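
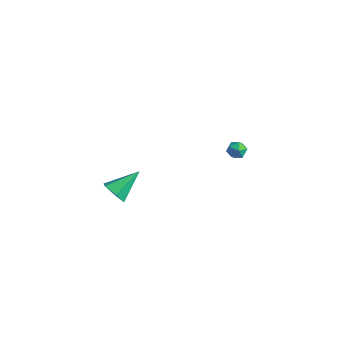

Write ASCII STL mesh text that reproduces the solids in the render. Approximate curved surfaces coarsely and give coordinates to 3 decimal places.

solid 
facet normal -0.523 -0.059 0.850
outer loop
vertex 2.689 3.816 -1.89
vertex 3.016 3.277 -1.726
vertex 3.241 3.862 -1.547
endloop
endfacet
facet normal -0.450 0.621 0.641
outer loop
vertex 2.689 3.816 -1.89
vertex 3.241 3.862 -1.547
vertex 3.124 4.28 -2.034
endloop
endfacet
facet normal -0.731 0.682 -0.011
outer loop
vertex 2.689 3.816 -1.89
vertex 3.124 4.28 -2.034
vertex 2.826 3.953 -2.513
endloop
endfacet
facet normal -0.978 0.041 -0.206
outer loop
vertex 2.689 3.816 -1.89
vertex 2.826 3.953 -2.513
vertex 2.76 3.333 -2.322
endloop
endfacet
facet normal -0.849 -0.416 0.326
outer loop
vertex 2.689 3.816 -1.89
vertex 2.76 3.333 -2.322
vertex 3.016 3.277 -1.726
endloop
endfacet
facet normal 0.248 0.764 0.596
outer loop
vertex 3.124 4.28 -2.034
vertex 3.241 3.862 -1.547
vertex 3.72 4.027 -1.958
endloop
endfacet
facet normal 0.128 -0.335 0.933
outer loop
vertex 3.241 3.862 -1.547
vertex 3.016 3.277 -1.726
vertex 3.654 3.407 -1.767
endloop
endfacet
facet normal -0.399 -0.913 0.085
outer loop
vertex 3.016 3.277 -1.726
vertex 2.76 3.333 -2.322
vertex 3.356 3.08 -2.246
endloop
endfacet
facet normal -0.606 -0.175 -0.776
outer loop
vertex 2.76 3.333 -2.322
vertex 2.826 3.953 -2.513
vertex 3.239 3.498 -2.733
endloop
endfacet
facet normal -0.206 0.863 -0.461
outer loop
vertex 2.826 3.953 -2.513
vertex 3.124 4.28 -2.034
vertex 3.464 4.083 -2.554
endloop
endfacet
facet normal 0.978 -0.041 0.206
outer loop
vertex 3.791 3.544 -2.39
vertex 3.72 4.027 -1.958
vertex 3.654 3.407 -1.767
endloop
endfacet
facet normal 0.731 -0.682 0.011
outer loop
vertex 3.791 3.544 -2.39
vertex 3.654 3.407 -1.767
vertex 3.356 3.08 -2.246
endloop
endfacet
facet normal 0.450 -0.621 -0.641
outer loop
vertex 3.791 3.544 -2.39
vertex 3.356 3.08 -2.246
vertex 3.239 3.498 -2.733
endloop
endfacet
facet normal 0.523 0.059 -0.850
outer loop
vertex 3.791 3.544 -2.39
vertex 3.239 3.498 -2.733
vertex 3.464 4.083 -2.554
endloop
endfacet
facet normal 0.849 0.416 -0.326
outer loop
vertex 3.791 3.544 -2.39
vertex 3.464 4.083 -2.554
vertex 3.72 4.027 -1.958
endloop
endfacet
facet normal 0.606 0.175 0.776
outer loop
vertex 3.654 3.407 -1.767
vertex 3.72 4.027 -1.958
vertex 3.241 3.862 -1.547
endloop
endfacet
facet normal 0.206 -0.863 0.461
outer loop
vertex 3.356 3.08 -2.246
vertex 3.654 3.407 -1.767
vertex 3.016 3.277 -1.726
endloop
endfacet
facet normal -0.248 -0.764 -0.596
outer loop
vertex 3.239 3.498 -2.733
vertex 3.356 3.08 -2.246
vertex 2.76 3.333 -2.322
endloop
endfacet
facet normal -0.128 0.335 -0.933
outer loop
vertex 3.464 4.083 -2.554
vertex 3.239 3.498 -2.733
vertex 2.826 3.953 -2.513
endloop
endfacet
facet normal 0.399 0.913 -0.085
outer loop
vertex 3.72 4.027 -1.958
vertex 3.464 4.083 -2.554
vertex 3.124 4.28 -2.034
endloop
endfacet
facet normal -0.187 -0.827 -0.530
outer loop
vertex 2.577 -4.456 -1.543
vertex 1.771 -4.424 -1.309
vertex 2.021 -4.032 -2.009
endloop
endfacet
facet normal 0.745 0.524 -0.412
outer loop
vertex 2.577 -4.456 -1.543
vertex 2.021 -4.032 -2.009
vertex 2.129 -2.836 -0.291
endloop
endfacet
facet normal -0.187 -0.827 -0.530
outer loop
vertex 2.021 -4.032 -2.009
vertex 1.771 -4.424 -1.309
vertex 1.215 -4.0 -1.775
endloop
endfacet
facet normal -0.130 0.818 -0.561
outer loop
vertex 2.021 -4.032 -2.009
vertex 1.215 -4.0 -1.775
vertex 2.129 -2.836 -0.291
endloop
endfacet
facet normal -0.187 -0.827 -0.530
outer loop
vertex 1.215 -4.0 -1.775
vertex 1.771 -4.424 -1.309
vertex 0.964 -4.392 -1.075
endloop
endfacet
facet normal -0.809 0.586 0.038
outer loop
vertex 1.215 -4.0 -1.775
vertex 0.964 -4.392 -1.075
vertex 2.129 -2.836 -0.291
endloop
endfacet
facet normal -0.187 -0.827 -0.531
outer loop
vertex 0.964 -4.392 -1.075
vertex 1.771 -4.424 -1.309
vertex 1.52 -4.816 -0.61
endloop
endfacet
facet normal -0.612 0.061 0.788
outer loop
vertex 0.964 -4.392 -1.075
vertex 1.52 -4.816 -0.61
vertex 2.129 -2.836 -0.291
endloop
endfacet
facet normal -0.186 -0.827 -0.531
outer loop
vertex 1.52 -4.816 -0.61
vertex 1.771 -4.424 -1.309
vertex 2.326 -4.848 -0.843
endloop
endfacet
facet normal 0.262 -0.231 0.937
outer loop
vertex 1.52 -4.816 -0.61
vertex 2.326 -4.848 -0.843
vertex 2.129 -2.836 -0.291
endloop
endfacet
facet normal -0.187 -0.827 -0.530
outer loop
vertex 2.326 -4.848 -0.843
vertex 1.771 -4.424 -1.309
vertex 2.577 -4.456 -1.543
endloop
endfacet
facet normal 0.941 -0.000 0.337
outer loop
vertex 2.326 -4.848 -0.843
vertex 2.577 -4.456 -1.543
vertex 2.129 -2.836 -0.291
endloop
endfacet

endsolid


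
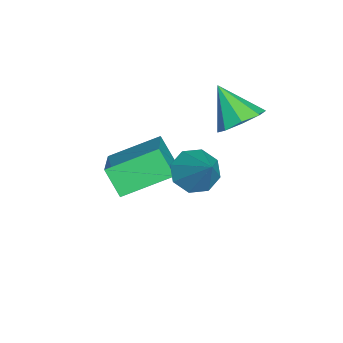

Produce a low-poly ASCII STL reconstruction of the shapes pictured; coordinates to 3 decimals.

solid 
facet normal 0.424 0.550 -0.720
outer loop
vertex -2.525 0.608 1.876
vertex -3.205 0.996 1.772
vertex -2.567 1.099 2.226
endloop
endfacet
facet normal 0.614 -0.423 0.667
outer loop
vertex -2.525 0.608 1.876
vertex -2.567 1.099 2.226
vertex -3.815 0.204 2.808
endloop
endfacet
facet normal 0.424 0.549 -0.720
outer loop
vertex -2.567 1.099 2.226
vertex -3.205 0.996 1.772
vertex -2.983 1.53 2.31
endloop
endfacet
facet normal 0.334 0.141 0.932
outer loop
vertex -2.567 1.099 2.226
vertex -2.983 1.53 2.31
vertex -3.815 0.204 2.808
endloop
endfacet
facet normal 0.423 0.550 -0.720
outer loop
vertex -2.983 1.53 2.31
vertex -3.205 0.996 1.772
vertex -3.529 1.648 2.079
endloop
endfacet
facet normal -0.254 0.475 0.842
outer loop
vertex -2.983 1.53 2.31
vertex -3.529 1.648 2.079
vertex -3.815 0.204 2.808
endloop
endfacet
facet normal 0.423 0.549 -0.720
outer loop
vertex -3.529 1.648 2.079
vertex -3.205 0.996 1.772
vertex -3.886 1.384 1.668
endloop
endfacet
facet normal -0.805 0.387 0.450
outer loop
vertex -3.529 1.648 2.079
vertex -3.886 1.384 1.668
vertex -3.815 0.204 2.808
endloop
endfacet
facet normal 0.424 0.551 -0.719
outer loop
vertex -3.886 1.384 1.668
vertex -3.205 0.996 1.772
vertex -3.843 0.893 1.317
endloop
endfacet
facet normal -0.997 -0.076 -0.016
outer loop
vertex -3.886 1.384 1.668
vertex -3.843 0.893 1.317
vertex -3.815 0.204 2.808
endloop
endfacet
facet normal 0.424 0.550 -0.719
outer loop
vertex -3.843 0.893 1.317
vertex -3.205 0.996 1.772
vertex -3.427 0.462 1.233
endloop
endfacet
facet normal -0.717 -0.638 -0.281
outer loop
vertex -3.843 0.893 1.317
vertex -3.427 0.462 1.233
vertex -3.815 0.204 2.808
endloop
endfacet
facet normal 0.425 0.550 -0.719
outer loop
vertex -3.427 0.462 1.233
vertex -3.205 0.996 1.772
vertex -2.881 0.344 1.465
endloop
endfacet
facet normal -0.129 -0.973 -0.191
outer loop
vertex -3.427 0.462 1.233
vertex -2.881 0.344 1.465
vertex -3.815 0.204 2.808
endloop
endfacet
facet normal 0.424 0.550 -0.720
outer loop
vertex -2.881 0.344 1.465
vertex -3.205 0.996 1.772
vertex -2.525 0.608 1.876
endloop
endfacet
facet normal 0.422 -0.884 0.202
outer loop
vertex -2.881 0.344 1.465
vertex -2.525 0.608 1.876
vertex -3.815 0.204 2.808
endloop
endfacet
facet normal -0.875 -0.125 -0.467
outer loop
vertex -3.631 -3.019 -0.697
vertex -4.2 -1.527 -0.03
vertex -3.255 -2.498 -1.54
endloop
endfacet
facet normal 0.329 -0.862 -0.386
outer loop
vertex -1.4 -2.233 -0.55
vertex -3.631 -3.019 -0.697
vertex -3.255 -2.498 -1.54
endloop
endfacet
facet normal -0.875 -0.125 -0.467
outer loop
vertex -3.255 -2.498 -1.54
vertex -4.2 -1.527 -0.03
vertex -3.824 -1.007 -0.874
endloop
endfacet
facet normal 0.355 0.491 -0.796
outer loop
vertex -3.824 -1.007 -0.874
vertex -1.4 -2.233 -0.55
vertex -3.255 -2.498 -1.54
endloop
endfacet
facet normal -0.355 -0.491 0.796
outer loop
vertex -3.631 -3.019 -0.697
vertex -2.345 -1.262 0.96
vertex -4.2 -1.527 -0.03
endloop
endfacet
facet normal 0.329 -0.862 -0.385
outer loop
vertex -1.776 -2.753 0.294
vertex -3.631 -3.019 -0.697
vertex -1.4 -2.233 -0.55
endloop
endfacet
facet normal -0.355 -0.491 0.796
outer loop
vertex -1.776 -2.753 0.294
vertex -2.345 -1.262 0.96
vertex -3.631 -3.019 -0.697
endloop
endfacet
facet normal -0.329 0.862 0.385
outer loop
vertex -4.2 -1.527 -0.03
vertex -2.345 -1.262 0.96
vertex -3.824 -1.007 -0.874
endloop
endfacet
facet normal 0.355 0.491 -0.796
outer loop
vertex -1.969 -0.741 0.117
vertex -1.4 -2.233 -0.55
vertex -3.824 -1.007 -0.874
endloop
endfacet
facet normal -0.330 0.862 0.386
outer loop
vertex -3.824 -1.007 -0.874
vertex -2.345 -1.262 0.96
vertex -1.969 -0.741 0.117
endloop
endfacet
facet normal 0.875 0.125 0.467
outer loop
vertex -1.969 -0.741 0.117
vertex -1.776 -2.753 0.294
vertex -1.4 -2.233 -0.55
endloop
endfacet
facet normal 0.875 0.125 0.468
outer loop
vertex -2.345 -1.262 0.96
vertex -1.776 -2.753 0.294
vertex -1.969 -0.741 0.117
endloop
endfacet
facet normal -0.616 -0.384 -0.687
outer loop
vertex -0.072 0.489 1.29
vertex -0.395 0.075 1.811
vertex -0.509 0.752 1.535
endloop
endfacet
facet normal 0.390 0.885 -0.254
outer loop
vertex -0.072 0.489 1.29
vertex -0.509 0.752 1.535
vertex 0.555 0.665 2.869
endloop
endfacet
facet normal -0.617 -0.384 -0.687
outer loop
vertex -0.509 0.752 1.535
vertex -0.395 0.075 1.811
vertex -0.879 0.619 1.942
endloop
endfacet
facet normal -0.149 0.972 0.182
outer loop
vertex -0.509 0.752 1.535
vertex -0.879 0.619 1.942
vertex 0.555 0.665 2.869
endloop
endfacet
facet normal -0.617 -0.384 -0.687
outer loop
vertex -0.879 0.619 1.942
vertex -0.395 0.075 1.811
vertex -0.966 0.167 2.273
endloop
endfacet
facet normal -0.455 0.582 0.675
outer loop
vertex -0.879 0.619 1.942
vertex -0.966 0.167 2.273
vertex 0.555 0.665 2.869
endloop
endfacet
facet normal -0.618 -0.383 -0.687
outer loop
vertex -0.966 0.167 2.273
vertex -0.395 0.075 1.811
vertex -0.719 -0.339 2.333
endloop
endfacet
facet normal -0.348 -0.059 0.936
outer loop
vertex -0.966 0.167 2.273
vertex -0.719 -0.339 2.333
vertex 0.555 0.665 2.869
endloop
endfacet
facet normal -0.617 -0.383 -0.687
outer loop
vertex -0.719 -0.339 2.333
vertex -0.395 0.075 1.811
vertex -0.282 -0.602 2.087
endloop
endfacet
facet normal 0.111 -0.574 0.811
outer loop
vertex -0.719 -0.339 2.333
vertex -0.282 -0.602 2.087
vertex 0.555 0.665 2.869
endloop
endfacet
facet normal -0.618 -0.383 -0.687
outer loop
vertex -0.282 -0.602 2.087
vertex -0.395 0.075 1.811
vertex 0.088 -0.469 1.68
endloop
endfacet
facet normal 0.650 -0.661 0.375
outer loop
vertex -0.282 -0.602 2.087
vertex 0.088 -0.469 1.68
vertex 0.555 0.665 2.869
endloop
endfacet
facet normal -0.618 -0.384 -0.686
outer loop
vertex 0.088 -0.469 1.68
vertex -0.395 0.075 1.811
vertex 0.175 -0.017 1.349
endloop
endfacet
facet normal 0.956 -0.270 -0.118
outer loop
vertex 0.088 -0.469 1.68
vertex 0.175 -0.017 1.349
vertex 0.555 0.665 2.869
endloop
endfacet
facet normal -0.618 -0.382 -0.687
outer loop
vertex 0.175 -0.017 1.349
vertex -0.395 0.075 1.811
vertex -0.072 0.489 1.29
endloop
endfacet
facet normal 0.849 0.370 -0.378
outer loop
vertex 0.175 -0.017 1.349
vertex -0.072 0.489 1.29
vertex 0.555 0.665 2.869
endloop
endfacet

endsolid


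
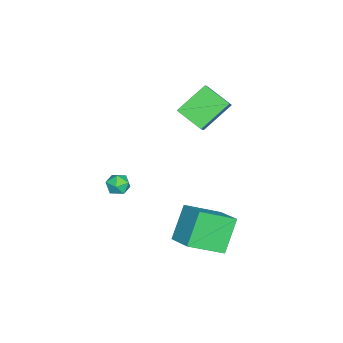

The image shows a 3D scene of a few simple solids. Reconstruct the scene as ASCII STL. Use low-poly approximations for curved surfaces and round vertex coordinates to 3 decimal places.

solid 
facet normal -0.739 -0.098 -0.666
outer loop
vertex -1.329 -0.078 2.594
vertex -2.568 0.993 3.811
vertex -0.857 1.292 1.869
endloop
endfacet
facet normal 0.607 -0.525 -0.596
outer loop
vertex 0.008 1.407 2.649
vertex -1.329 -0.078 2.594
vertex -0.857 1.292 1.869
endloop
endfacet
facet normal -0.739 -0.098 -0.666
outer loop
vertex -0.857 1.292 1.869
vertex -2.568 0.993 3.811
vertex -2.096 2.363 3.086
endloop
endfacet
facet normal 0.291 0.845 -0.448
outer loop
vertex -2.096 2.363 3.086
vertex 0.008 1.407 2.649
vertex -0.857 1.292 1.869
endloop
endfacet
facet normal -0.291 -0.845 0.448
outer loop
vertex -1.329 -0.078 2.594
vertex -1.703 1.108 4.591
vertex -2.568 0.993 3.811
endloop
endfacet
facet normal 0.607 -0.525 -0.596
outer loop
vertex -0.464 0.037 3.374
vertex -1.329 -0.078 2.594
vertex 0.008 1.407 2.649
endloop
endfacet
facet normal -0.291 -0.845 0.448
outer loop
vertex -0.464 0.037 3.374
vertex -1.703 1.108 4.591
vertex -1.329 -0.078 2.594
endloop
endfacet
facet normal -0.607 0.525 0.596
outer loop
vertex -2.568 0.993 3.811
vertex -1.703 1.108 4.591
vertex -2.096 2.363 3.086
endloop
endfacet
facet normal 0.291 0.845 -0.448
outer loop
vertex -1.231 2.478 3.866
vertex 0.008 1.407 2.649
vertex -2.096 2.363 3.086
endloop
endfacet
facet normal -0.607 0.525 0.596
outer loop
vertex -2.096 2.363 3.086
vertex -1.703 1.108 4.591
vertex -1.231 2.478 3.866
endloop
endfacet
facet normal 0.739 0.098 0.666
outer loop
vertex -1.231 2.478 3.866
vertex -0.464 0.037 3.374
vertex 0.008 1.407 2.649
endloop
endfacet
facet normal 0.739 0.098 0.666
outer loop
vertex -1.703 1.108 4.591
vertex -0.464 0.037 3.374
vertex -1.231 2.478 3.866
endloop
endfacet
facet normal -0.881 0.437 -0.180
outer loop
vertex 1.142 -1.886 -1.715
vertex 0.836 -2.519 -1.755
vertex 0.875 -2.186 -1.136
endloop
endfacet
facet normal -0.468 0.854 0.227
outer loop
vertex 1.142 -1.886 -1.715
vertex 0.875 -2.186 -1.136
vertex 1.496 -1.854 -1.106
endloop
endfacet
facet normal 0.136 0.982 -0.131
outer loop
vertex 1.142 -1.886 -1.715
vertex 1.496 -1.854 -1.106
vertex 1.84 -1.982 -1.708
endloop
endfacet
facet normal 0.096 0.645 -0.759
outer loop
vertex 1.142 -1.886 -1.715
vertex 1.84 -1.982 -1.708
vertex 1.432 -2.393 -2.109
endloop
endfacet
facet normal -0.533 0.308 -0.788
outer loop
vertex 1.142 -1.886 -1.715
vertex 1.432 -2.393 -2.109
vertex 0.836 -2.519 -1.755
endloop
endfacet
facet normal -0.302 0.490 0.818
outer loop
vertex 1.496 -1.854 -1.106
vertex 0.875 -2.186 -1.136
vertex 1.408 -2.467 -0.771
endloop
endfacet
facet normal -0.970 -0.184 0.160
outer loop
vertex 0.875 -2.186 -1.136
vertex 0.836 -2.519 -1.755
vertex 1.0 -2.878 -1.172
endloop
endfacet
facet normal -0.407 -0.392 -0.825
outer loop
vertex 0.836 -2.519 -1.755
vertex 1.432 -2.393 -2.109
vertex 1.344 -3.006 -1.774
endloop
endfacet
facet normal 0.611 0.151 -0.777
outer loop
vertex 1.432 -2.393 -2.109
vertex 1.84 -1.982 -1.708
vertex 1.965 -2.674 -1.744
endloop
endfacet
facet normal 0.677 0.697 0.239
outer loop
vertex 1.84 -1.982 -1.708
vertex 1.496 -1.854 -1.106
vertex 2.004 -2.341 -1.125
endloop
endfacet
facet normal -0.096 -0.645 0.759
outer loop
vertex 1.698 -2.974 -1.165
vertex 1.408 -2.467 -0.771
vertex 1.0 -2.878 -1.172
endloop
endfacet
facet normal -0.136 -0.982 0.131
outer loop
vertex 1.698 -2.974 -1.165
vertex 1.0 -2.878 -1.172
vertex 1.344 -3.006 -1.774
endloop
endfacet
facet normal 0.468 -0.854 -0.227
outer loop
vertex 1.698 -2.974 -1.165
vertex 1.344 -3.006 -1.774
vertex 1.965 -2.674 -1.744
endloop
endfacet
facet normal 0.881 -0.437 0.180
outer loop
vertex 1.698 -2.974 -1.165
vertex 1.965 -2.674 -1.744
vertex 2.004 -2.341 -1.125
endloop
endfacet
facet normal 0.533 -0.308 0.788
outer loop
vertex 1.698 -2.974 -1.165
vertex 2.004 -2.341 -1.125
vertex 1.408 -2.467 -0.771
endloop
endfacet
facet normal -0.611 -0.151 0.777
outer loop
vertex 1.0 -2.878 -1.172
vertex 1.408 -2.467 -0.771
vertex 0.875 -2.186 -1.136
endloop
endfacet
facet normal -0.677 -0.697 -0.239
outer loop
vertex 1.344 -3.006 -1.774
vertex 1.0 -2.878 -1.172
vertex 0.836 -2.519 -1.755
endloop
endfacet
facet normal 0.302 -0.490 -0.818
outer loop
vertex 1.965 -2.674 -1.744
vertex 1.344 -3.006 -1.774
vertex 1.432 -2.393 -2.109
endloop
endfacet
facet normal 0.970 0.184 -0.160
outer loop
vertex 2.004 -2.341 -1.125
vertex 1.965 -2.674 -1.744
vertex 1.84 -1.982 -1.708
endloop
endfacet
facet normal 0.407 0.392 0.825
outer loop
vertex 1.408 -2.467 -0.771
vertex 2.004 -2.341 -1.125
vertex 1.496 -1.854 -1.106
endloop
endfacet
facet normal -0.630 -0.664 -0.402
outer loop
vertex 3.984 1.132 -2.541
vertex 2.719 1.365 -0.945
vertex 2.974 2.713 -3.571
endloop
endfacet
facet normal 0.617 -0.113 -0.779
outer loop
vertex 4.001 3.795 -2.915
vertex 3.984 1.132 -2.541
vertex 2.974 2.713 -3.571
endloop
endfacet
facet normal -0.630 -0.665 -0.402
outer loop
vertex 2.974 2.713 -3.571
vertex 2.719 1.365 -0.945
vertex 1.709 2.945 -1.975
endloop
endfacet
facet normal -0.471 0.739 -0.481
outer loop
vertex 1.709 2.945 -1.975
vertex 4.001 3.795 -2.915
vertex 2.974 2.713 -3.571
endloop
endfacet
facet normal 0.471 -0.739 0.481
outer loop
vertex 3.984 1.132 -2.541
vertex 3.746 2.447 -0.289
vertex 2.719 1.365 -0.945
endloop
endfacet
facet normal 0.617 -0.113 -0.779
outer loop
vertex 5.011 2.215 -1.885
vertex 3.984 1.132 -2.541
vertex 4.001 3.795 -2.915
endloop
endfacet
facet normal 0.472 -0.739 0.481
outer loop
vertex 5.011 2.215 -1.885
vertex 3.746 2.447 -0.289
vertex 3.984 1.132 -2.541
endloop
endfacet
facet normal -0.617 0.113 0.779
outer loop
vertex 2.719 1.365 -0.945
vertex 3.746 2.447 -0.289
vertex 1.709 2.945 -1.975
endloop
endfacet
facet normal -0.471 0.739 -0.482
outer loop
vertex 2.736 4.028 -1.319
vertex 4.001 3.795 -2.915
vertex 1.709 2.945 -1.975
endloop
endfacet
facet normal -0.617 0.113 0.779
outer loop
vertex 1.709 2.945 -1.975
vertex 3.746 2.447 -0.289
vertex 2.736 4.028 -1.319
endloop
endfacet
facet normal 0.630 0.665 0.402
outer loop
vertex 2.736 4.028 -1.319
vertex 5.011 2.215 -1.885
vertex 4.001 3.795 -2.915
endloop
endfacet
facet normal 0.630 0.664 0.402
outer loop
vertex 3.746 2.447 -0.289
vertex 5.011 2.215 -1.885
vertex 2.736 4.028 -1.319
endloop
endfacet

endsolid


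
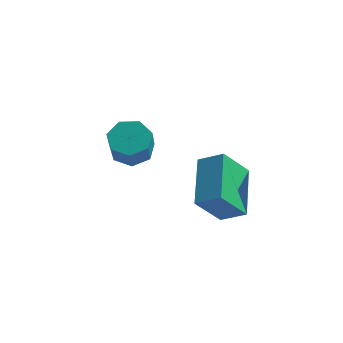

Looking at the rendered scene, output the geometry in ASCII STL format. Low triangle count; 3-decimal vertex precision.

solid 
facet normal -0.449 -0.450 0.772
outer loop
vertex 3.105 -1.127 2.004
vertex 2.329 -1.098 1.57
vertex 3.445 -2.689 1.292
endloop
endfacet
facet normal 0.872 -0.033 0.488
outer loop
vertex 4.051 -2.082 0.25
vertex 3.105 -1.127 2.004
vertex 3.445 -2.689 1.292
endloop
endfacet
facet normal -0.449 -0.450 0.772
outer loop
vertex 3.445 -2.689 1.292
vertex 2.329 -1.098 1.57
vertex 2.669 -2.66 0.858
endloop
endfacet
facet normal 0.194 -0.893 -0.407
outer loop
vertex 2.669 -2.66 0.858
vertex 4.051 -2.082 0.25
vertex 3.445 -2.689 1.292
endloop
endfacet
facet normal -0.194 0.893 0.407
outer loop
vertex 3.105 -1.127 2.004
vertex 2.935 -0.491 0.528
vertex 2.329 -1.098 1.57
endloop
endfacet
facet normal 0.872 -0.033 0.488
outer loop
vertex 3.711 -0.52 0.962
vertex 3.105 -1.127 2.004
vertex 4.051 -2.082 0.25
endloop
endfacet
facet normal -0.194 0.893 0.407
outer loop
vertex 3.711 -0.52 0.962
vertex 2.935 -0.491 0.528
vertex 3.105 -1.127 2.004
endloop
endfacet
facet normal -0.872 0.033 -0.488
outer loop
vertex 2.329 -1.098 1.57
vertex 2.935 -0.491 0.528
vertex 2.669 -2.66 0.858
endloop
endfacet
facet normal 0.194 -0.893 -0.407
outer loop
vertex 3.275 -2.053 -0.184
vertex 4.051 -2.082 0.25
vertex 2.669 -2.66 0.858
endloop
endfacet
facet normal -0.872 0.033 -0.488
outer loop
vertex 2.669 -2.66 0.858
vertex 2.935 -0.491 0.528
vertex 3.275 -2.053 -0.184
endloop
endfacet
facet normal 0.449 0.450 -0.772
outer loop
vertex 3.275 -2.053 -0.184
vertex 3.711 -0.52 0.962
vertex 4.051 -2.082 0.25
endloop
endfacet
facet normal 0.449 0.450 -0.772
outer loop
vertex 2.935 -0.491 0.528
vertex 3.711 -0.52 0.962
vertex 3.275 -2.053 -0.184
endloop
endfacet
facet normal -0.114 0.547 -0.830
outer loop
vertex 0.464 0.765 0.608
vertex -0.154 0.459 0.491
vertex -0.017 1.04 0.855
endloop
endfacet
facet normal 0.599 0.704 0.382
outer loop
vertex 0.464 0.765 0.608
vertex -0.017 1.04 0.855
vertex 0.592 0.148 1.546
endloop
endfacet
facet normal 0.599 0.704 0.382
outer loop
vertex 0.592 0.148 1.546
vertex -0.017 1.04 0.855
vertex 0.111 0.423 1.793
endloop
endfacet
facet normal 0.114 -0.546 0.830
outer loop
vertex 0.592 0.148 1.546
vertex 0.111 0.423 1.793
vertex -0.026 -0.159 1.429
endloop
endfacet
facet normal -0.113 0.547 -0.830
outer loop
vertex -0.017 1.04 0.855
vertex -0.154 0.459 0.491
vertex -0.602 0.878 0.828
endloop
endfacet
facet normal -0.246 0.794 0.556
outer loop
vertex -0.017 1.04 0.855
vertex -0.602 0.878 0.828
vertex 0.111 0.423 1.793
endloop
endfacet
facet normal -0.246 0.794 0.556
outer loop
vertex 0.111 0.423 1.793
vertex -0.602 0.878 0.828
vertex -0.474 0.261 1.766
endloop
endfacet
facet normal 0.113 -0.546 0.830
outer loop
vertex 0.111 0.423 1.793
vertex -0.474 0.261 1.766
vertex -0.026 -0.159 1.429
endloop
endfacet
facet normal -0.114 0.546 -0.830
outer loop
vertex -0.602 0.878 0.828
vertex -0.154 0.459 0.491
vertex -0.849 0.399 0.547
endloop
endfacet
facet normal -0.907 0.285 0.311
outer loop
vertex -0.602 0.878 0.828
vertex -0.849 0.399 0.547
vertex -0.474 0.261 1.766
endloop
endfacet
facet normal -0.907 0.285 0.311
outer loop
vertex -0.474 0.261 1.766
vertex -0.849 0.399 0.547
vertex -0.721 -0.218 1.485
endloop
endfacet
facet normal 0.113 -0.546 0.830
outer loop
vertex -0.474 0.261 1.766
vertex -0.721 -0.218 1.485
vertex -0.026 -0.159 1.429
endloop
endfacet
facet normal -0.114 0.546 -0.830
outer loop
vertex -0.849 0.399 0.547
vertex -0.154 0.459 0.491
vertex -0.573 -0.034 0.224
endloop
endfacet
facet normal -0.883 -0.438 -0.168
outer loop
vertex -0.849 0.399 0.547
vertex -0.573 -0.034 0.224
vertex -0.721 -0.218 1.485
endloop
endfacet
facet normal -0.884 -0.437 -0.168
outer loop
vertex -0.721 -0.218 1.485
vertex -0.573 -0.034 0.224
vertex -0.445 -0.652 1.162
endloop
endfacet
facet normal 0.113 -0.546 0.830
outer loop
vertex -0.721 -0.218 1.485
vertex -0.445 -0.652 1.162
vertex -0.026 -0.159 1.429
endloop
endfacet
facet normal -0.113 0.546 -0.830
outer loop
vertex -0.573 -0.034 0.224
vertex -0.154 0.459 0.491
vertex 0.019 -0.097 0.102
endloop
endfacet
facet normal -0.196 -0.831 -0.521
outer loop
vertex -0.573 -0.034 0.224
vertex 0.019 -0.097 0.102
vertex -0.445 -0.652 1.162
endloop
endfacet
facet normal -0.194 -0.831 -0.520
outer loop
vertex -0.445 -0.652 1.162
vertex 0.019 -0.097 0.102
vertex 0.147 -0.714 1.04
endloop
endfacet
facet normal 0.114 -0.546 0.830
outer loop
vertex -0.445 -0.652 1.162
vertex 0.147 -0.714 1.04
vertex -0.026 -0.159 1.429
endloop
endfacet
facet normal -0.113 0.546 -0.830
outer loop
vertex 0.019 -0.097 0.102
vertex -0.154 0.459 0.491
vertex 0.48 0.259 0.273
endloop
endfacet
facet normal 0.641 -0.598 -0.481
outer loop
vertex 0.019 -0.097 0.102
vertex 0.48 0.259 0.273
vertex 0.147 -0.714 1.04
endloop
endfacet
facet normal 0.641 -0.598 -0.481
outer loop
vertex 0.147 -0.714 1.04
vertex 0.48 0.259 0.273
vertex 0.608 -0.358 1.211
endloop
endfacet
facet normal 0.114 -0.546 0.830
outer loop
vertex 0.147 -0.714 1.04
vertex 0.608 -0.358 1.211
vertex -0.026 -0.159 1.429
endloop
endfacet
facet normal -0.113 0.546 -0.830
outer loop
vertex 0.48 0.259 0.273
vertex -0.154 0.459 0.491
vertex 0.464 0.765 0.608
endloop
endfacet
facet normal 0.993 0.084 -0.080
outer loop
vertex 0.48 0.259 0.273
vertex 0.464 0.765 0.608
vertex 0.608 -0.358 1.211
endloop
endfacet
facet normal 0.993 0.084 -0.080
outer loop
vertex 0.608 -0.358 1.211
vertex 0.464 0.765 0.608
vertex 0.592 0.148 1.546
endloop
endfacet
facet normal 0.114 -0.546 0.830
outer loop
vertex 0.608 -0.358 1.211
vertex 0.592 0.148 1.546
vertex -0.026 -0.159 1.429
endloop
endfacet

endsolid


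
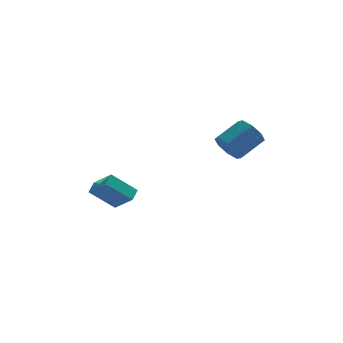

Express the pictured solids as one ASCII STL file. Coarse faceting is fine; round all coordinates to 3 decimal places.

solid 
facet normal -0.740 0.115 0.663
outer loop
vertex -4.128 -1.209 -1.457
vertex -3.682 -0.455 -1.09
vertex -5.005 -0.124 -2.625
endloop
endfacet
facet normal -0.469 -0.794 -0.386
outer loop
vertex -3.458 -0.365 -4.01
vertex -4.128 -1.209 -1.457
vertex -5.005 -0.124 -2.625
endloop
endfacet
facet normal -0.740 0.116 0.663
outer loop
vertex -5.005 -0.124 -2.625
vertex -3.682 -0.455 -1.09
vertex -4.559 0.631 -2.259
endloop
endfacet
facet normal -0.482 0.596 -0.642
outer loop
vertex -4.559 0.631 -2.259
vertex -3.458 -0.365 -4.01
vertex -5.005 -0.124 -2.625
endloop
endfacet
facet normal 0.481 -0.597 0.642
outer loop
vertex -4.128 -1.209 -1.457
vertex -2.135 -0.696 -2.475
vertex -3.682 -0.455 -1.09
endloop
endfacet
facet normal -0.469 -0.794 -0.386
outer loop
vertex -2.581 -1.451 -2.841
vertex -4.128 -1.209 -1.457
vertex -3.458 -0.365 -4.01
endloop
endfacet
facet normal 0.482 -0.596 0.643
outer loop
vertex -2.581 -1.451 -2.841
vertex -2.135 -0.696 -2.475
vertex -4.128 -1.209 -1.457
endloop
endfacet
facet normal 0.469 0.794 0.386
outer loop
vertex -3.682 -0.455 -1.09
vertex -2.135 -0.696 -2.475
vertex -4.559 0.631 -2.259
endloop
endfacet
facet normal -0.481 0.597 -0.642
outer loop
vertex -3.012 0.389 -3.643
vertex -3.458 -0.365 -4.01
vertex -4.559 0.631 -2.259
endloop
endfacet
facet normal 0.469 0.794 0.386
outer loop
vertex -4.559 0.631 -2.259
vertex -2.135 -0.696 -2.475
vertex -3.012 0.389 -3.643
endloop
endfacet
facet normal 0.740 -0.115 -0.662
outer loop
vertex -3.012 0.389 -3.643
vertex -2.581 -1.451 -2.841
vertex -3.458 -0.365 -4.01
endloop
endfacet
facet normal 0.740 -0.116 -0.663
outer loop
vertex -2.135 -0.696 -2.475
vertex -2.581 -1.451 -2.841
vertex -3.012 0.389 -3.643
endloop
endfacet
facet normal -0.797 -0.354 -0.489
outer loop
vertex 3.308 -4.276 1.46
vertex 2.683 -3.574 1.971
vertex 3.24 -3.566 1.057
endloop
endfacet
facet normal 0.598 -0.352 -0.720
outer loop
vertex 3.308 -4.276 1.46
vertex 3.24 -3.566 1.057
vertex 4.902 -3.568 2.438
endloop
endfacet
facet normal 0.598 -0.351 -0.721
outer loop
vertex 4.902 -3.568 2.438
vertex 3.24 -3.566 1.057
vertex 4.834 -2.858 2.036
endloop
endfacet
facet normal 0.797 0.353 0.489
outer loop
vertex 4.902 -3.568 2.438
vertex 4.834 -2.858 2.036
vertex 4.277 -2.866 2.949
endloop
endfacet
facet normal -0.798 -0.353 -0.489
outer loop
vertex 3.24 -3.566 1.057
vertex 2.683 -3.574 1.971
vertex 2.846 -2.86 1.19
endloop
endfacet
facet normal 0.364 0.365 -0.857
outer loop
vertex 3.24 -3.566 1.057
vertex 2.846 -2.86 1.19
vertex 4.834 -2.858 2.036
endloop
endfacet
facet normal 0.364 0.365 -0.857
outer loop
vertex 4.834 -2.858 2.036
vertex 2.846 -2.86 1.19
vertex 4.44 -2.153 2.169
endloop
endfacet
facet normal 0.797 0.353 0.489
outer loop
vertex 4.834 -2.858 2.036
vertex 4.44 -2.153 2.169
vertex 4.277 -2.866 2.949
endloop
endfacet
facet normal -0.797 -0.354 -0.490
outer loop
vertex 2.846 -2.86 1.19
vertex 2.683 -3.574 1.971
vertex 2.356 -2.573 1.78
endloop
endfacet
facet normal -0.083 0.867 -0.491
outer loop
vertex 2.846 -2.86 1.19
vertex 2.356 -2.573 1.78
vertex 4.44 -2.153 2.169
endloop
endfacet
facet normal -0.083 0.867 -0.492
outer loop
vertex 4.44 -2.153 2.169
vertex 2.356 -2.573 1.78
vertex 3.95 -1.865 2.759
endloop
endfacet
facet normal 0.797 0.353 0.490
outer loop
vertex 4.44 -2.153 2.169
vertex 3.95 -1.865 2.759
vertex 4.277 -2.866 2.949
endloop
endfacet
facet normal -0.797 -0.354 -0.489
outer loop
vertex 2.356 -2.573 1.78
vertex 2.683 -3.574 1.971
vertex 2.058 -2.872 2.482
endloop
endfacet
facet normal -0.482 0.861 0.162
outer loop
vertex 2.356 -2.573 1.78
vertex 2.058 -2.872 2.482
vertex 3.95 -1.865 2.759
endloop
endfacet
facet normal -0.482 0.861 0.162
outer loop
vertex 3.95 -1.865 2.759
vertex 2.058 -2.872 2.482
vertex 3.652 -2.164 3.46
endloop
endfacet
facet normal 0.797 0.353 0.490
outer loop
vertex 3.95 -1.865 2.759
vertex 3.652 -2.164 3.46
vertex 4.277 -2.866 2.949
endloop
endfacet
facet normal -0.797 -0.353 -0.489
outer loop
vertex 2.058 -2.872 2.482
vertex 2.683 -3.574 1.971
vertex 2.126 -3.582 2.884
endloop
endfacet
facet normal -0.598 0.351 0.721
outer loop
vertex 2.058 -2.872 2.482
vertex 2.126 -3.582 2.884
vertex 3.652 -2.164 3.46
endloop
endfacet
facet normal -0.598 0.351 0.720
outer loop
vertex 3.652 -2.164 3.46
vertex 2.126 -3.582 2.884
vertex 3.72 -2.874 3.863
endloop
endfacet
facet normal 0.797 0.354 0.489
outer loop
vertex 3.652 -2.164 3.46
vertex 3.72 -2.874 3.863
vertex 4.277 -2.866 2.949
endloop
endfacet
facet normal -0.797 -0.353 -0.489
outer loop
vertex 2.126 -3.582 2.884
vertex 2.683 -3.574 1.971
vertex 2.52 -4.287 2.751
endloop
endfacet
facet normal -0.364 -0.365 0.857
outer loop
vertex 2.126 -3.582 2.884
vertex 2.52 -4.287 2.751
vertex 3.72 -2.874 3.863
endloop
endfacet
facet normal -0.364 -0.365 0.857
outer loop
vertex 3.72 -2.874 3.863
vertex 2.52 -4.287 2.751
vertex 4.114 -3.58 3.73
endloop
endfacet
facet normal 0.798 0.353 0.489
outer loop
vertex 3.72 -2.874 3.863
vertex 4.114 -3.58 3.73
vertex 4.277 -2.866 2.949
endloop
endfacet
facet normal -0.797 -0.353 -0.490
outer loop
vertex 2.52 -4.287 2.751
vertex 2.683 -3.574 1.971
vertex 3.01 -4.575 2.161
endloop
endfacet
facet normal 0.083 -0.867 0.492
outer loop
vertex 2.52 -4.287 2.751
vertex 3.01 -4.575 2.161
vertex 4.114 -3.58 3.73
endloop
endfacet
facet normal 0.083 -0.867 0.491
outer loop
vertex 4.114 -3.58 3.73
vertex 3.01 -4.575 2.161
vertex 4.604 -3.867 3.14
endloop
endfacet
facet normal 0.797 0.354 0.490
outer loop
vertex 4.114 -3.58 3.73
vertex 4.604 -3.867 3.14
vertex 4.277 -2.866 2.949
endloop
endfacet
facet normal -0.797 -0.353 -0.490
outer loop
vertex 3.01 -4.575 2.161
vertex 2.683 -3.574 1.971
vertex 3.308 -4.276 1.46
endloop
endfacet
facet normal 0.482 -0.861 -0.162
outer loop
vertex 3.01 -4.575 2.161
vertex 3.308 -4.276 1.46
vertex 4.604 -3.867 3.14
endloop
endfacet
facet normal 0.482 -0.861 -0.162
outer loop
vertex 4.604 -3.867 3.14
vertex 3.308 -4.276 1.46
vertex 4.902 -3.568 2.438
endloop
endfacet
facet normal 0.797 0.354 0.489
outer loop
vertex 4.604 -3.867 3.14
vertex 4.902 -3.568 2.438
vertex 4.277 -2.866 2.949
endloop
endfacet

endsolid


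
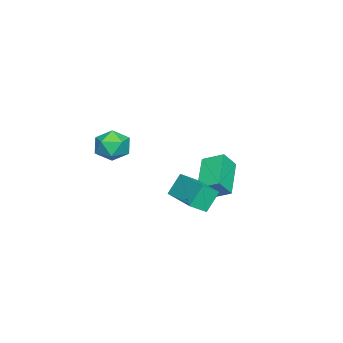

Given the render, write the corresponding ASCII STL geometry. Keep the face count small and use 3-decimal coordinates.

solid 
facet normal -0.851 -0.200 0.486
outer loop
vertex -2.744 0.013 -1.797
vertex -2.715 1.011 -1.336
vertex -3.264 0.379 -2.556
endloop
endfacet
facet normal -0.026 -0.907 -0.419
outer loop
vertex -1.605 0.769 -3.504
vertex -2.744 0.013 -1.797
vertex -3.264 0.379 -2.556
endloop
endfacet
facet normal -0.850 -0.201 0.487
outer loop
vertex -3.264 0.379 -2.556
vertex -2.715 1.011 -1.336
vertex -3.235 1.377 -2.094
endloop
endfacet
facet normal -0.525 0.370 -0.766
outer loop
vertex -3.235 1.377 -2.094
vertex -1.605 0.769 -3.504
vertex -3.264 0.379 -2.556
endloop
endfacet
facet normal 0.525 -0.369 0.767
outer loop
vertex -2.744 0.013 -1.797
vertex -1.056 1.401 -2.284
vertex -2.715 1.011 -1.336
endloop
endfacet
facet normal -0.027 -0.907 -0.420
outer loop
vertex -1.085 0.403 -2.746
vertex -2.744 0.013 -1.797
vertex -1.605 0.769 -3.504
endloop
endfacet
facet normal 0.525 -0.370 0.766
outer loop
vertex -1.085 0.403 -2.746
vertex -1.056 1.401 -2.284
vertex -2.744 0.013 -1.797
endloop
endfacet
facet normal 0.027 0.907 0.420
outer loop
vertex -2.715 1.011 -1.336
vertex -1.056 1.401 -2.284
vertex -3.235 1.377 -2.094
endloop
endfacet
facet normal -0.525 0.369 -0.767
outer loop
vertex -1.576 1.767 -3.043
vertex -1.605 0.769 -3.504
vertex -3.235 1.377 -2.094
endloop
endfacet
facet normal 0.027 0.907 0.419
outer loop
vertex -3.235 1.377 -2.094
vertex -1.056 1.401 -2.284
vertex -1.576 1.767 -3.043
endloop
endfacet
facet normal 0.850 0.200 -0.487
outer loop
vertex -1.576 1.767 -3.043
vertex -1.085 0.403 -2.746
vertex -1.605 0.769 -3.504
endloop
endfacet
facet normal 0.851 0.200 -0.486
outer loop
vertex -1.056 1.401 -2.284
vertex -1.085 0.403 -2.746
vertex -1.576 1.767 -3.043
endloop
endfacet
facet normal -0.965 0.254 0.073
outer loop
vertex 1.403 -1.885 0.218
vertex 1.332 -2.358 0.923
vertex 1.552 -1.538 0.981
endloop
endfacet
facet normal -0.587 0.774 -0.237
outer loop
vertex 1.403 -1.885 0.218
vertex 1.552 -1.538 0.981
vertex 2.06 -1.354 0.323
endloop
endfacet
facet normal -0.276 0.503 -0.819
outer loop
vertex 1.403 -1.885 0.218
vertex 2.06 -1.354 0.323
vertex 2.154 -2.061 -0.143
endloop
endfacet
facet normal -0.461 -0.185 -0.868
outer loop
vertex 1.403 -1.885 0.218
vertex 2.154 -2.061 -0.143
vertex 1.704 -2.682 0.228
endloop
endfacet
facet normal -0.886 -0.339 -0.316
outer loop
vertex 1.403 -1.885 0.218
vertex 1.704 -2.682 0.228
vertex 1.332 -2.358 0.923
endloop
endfacet
facet normal -0.074 0.974 0.215
outer loop
vertex 2.06 -1.354 0.323
vertex 1.552 -1.538 0.981
vertex 2.396 -1.498 1.092
endloop
endfacet
facet normal -0.683 0.132 0.718
outer loop
vertex 1.552 -1.538 0.981
vertex 1.332 -2.358 0.923
vertex 1.946 -2.119 1.463
endloop
endfacet
facet normal -0.556 -0.827 0.088
outer loop
vertex 1.332 -2.358 0.923
vertex 1.704 -2.682 0.228
vertex 2.04 -2.826 0.997
endloop
endfacet
facet normal 0.133 -0.578 -0.805
outer loop
vertex 1.704 -2.682 0.228
vertex 2.154 -2.061 -0.143
vertex 2.548 -2.642 0.339
endloop
endfacet
facet normal 0.430 0.536 -0.726
outer loop
vertex 2.154 -2.061 -0.143
vertex 2.06 -1.354 0.323
vertex 2.768 -1.822 0.397
endloop
endfacet
facet normal 0.461 0.185 0.868
outer loop
vertex 2.697 -2.295 1.102
vertex 2.396 -1.498 1.092
vertex 1.946 -2.119 1.463
endloop
endfacet
facet normal 0.276 -0.503 0.819
outer loop
vertex 2.697 -2.295 1.102
vertex 1.946 -2.119 1.463
vertex 2.04 -2.826 0.997
endloop
endfacet
facet normal 0.587 -0.774 0.237
outer loop
vertex 2.697 -2.295 1.102
vertex 2.04 -2.826 0.997
vertex 2.548 -2.642 0.339
endloop
endfacet
facet normal 0.965 -0.254 -0.073
outer loop
vertex 2.697 -2.295 1.102
vertex 2.548 -2.642 0.339
vertex 2.768 -1.822 0.397
endloop
endfacet
facet normal 0.886 0.339 0.316
outer loop
vertex 2.697 -2.295 1.102
vertex 2.768 -1.822 0.397
vertex 2.396 -1.498 1.092
endloop
endfacet
facet normal -0.133 0.578 0.805
outer loop
vertex 1.946 -2.119 1.463
vertex 2.396 -1.498 1.092
vertex 1.552 -1.538 0.981
endloop
endfacet
facet normal -0.430 -0.536 0.726
outer loop
vertex 2.04 -2.826 0.997
vertex 1.946 -2.119 1.463
vertex 1.332 -2.358 0.923
endloop
endfacet
facet normal 0.074 -0.974 -0.215
outer loop
vertex 2.548 -2.642 0.339
vertex 2.04 -2.826 0.997
vertex 1.704 -2.682 0.228
endloop
endfacet
facet normal 0.683 -0.132 -0.718
outer loop
vertex 2.768 -1.822 0.397
vertex 2.548 -2.642 0.339
vertex 2.154 -2.061 -0.143
endloop
endfacet
facet normal 0.556 0.827 -0.088
outer loop
vertex 2.396 -1.498 1.092
vertex 2.768 -1.822 0.397
vertex 2.06 -1.354 0.323
endloop
endfacet
facet normal -0.551 0.644 -0.531
outer loop
vertex 1.149 1.222 -1.137
vertex 2.662 2.727 -0.881
vertex 1.656 0.873 -2.085
endloop
endfacet
facet normal -0.704 -0.700 -0.119
outer loop
vertex 2.118 0.333 -1.639
vertex 1.149 1.222 -1.137
vertex 1.656 0.873 -2.085
endloop
endfacet
facet normal -0.551 0.644 -0.531
outer loop
vertex 1.656 0.873 -2.085
vertex 2.662 2.727 -0.881
vertex 3.169 2.379 -1.829
endloop
endfacet
facet normal 0.449 -0.309 -0.839
outer loop
vertex 3.169 2.379 -1.829
vertex 2.118 0.333 -1.639
vertex 1.656 0.873 -2.085
endloop
endfacet
facet normal -0.449 0.309 0.839
outer loop
vertex 1.149 1.222 -1.137
vertex 3.124 2.187 -0.435
vertex 2.662 2.727 -0.881
endloop
endfacet
facet normal -0.704 -0.700 -0.120
outer loop
vertex 1.611 0.681 -0.691
vertex 1.149 1.222 -1.137
vertex 2.118 0.333 -1.639
endloop
endfacet
facet normal -0.449 0.308 0.839
outer loop
vertex 1.611 0.681 -0.691
vertex 3.124 2.187 -0.435
vertex 1.149 1.222 -1.137
endloop
endfacet
facet normal 0.704 0.700 0.119
outer loop
vertex 2.662 2.727 -0.881
vertex 3.124 2.187 -0.435
vertex 3.169 2.379 -1.829
endloop
endfacet
facet normal 0.449 -0.308 -0.839
outer loop
vertex 3.631 1.838 -1.383
vertex 2.118 0.333 -1.639
vertex 3.169 2.379 -1.829
endloop
endfacet
facet normal 0.704 0.700 0.119
outer loop
vertex 3.169 2.379 -1.829
vertex 3.124 2.187 -0.435
vertex 3.631 1.838 -1.383
endloop
endfacet
facet normal 0.551 -0.644 0.531
outer loop
vertex 3.631 1.838 -1.383
vertex 1.611 0.681 -0.691
vertex 2.118 0.333 -1.639
endloop
endfacet
facet normal 0.551 -0.644 0.531
outer loop
vertex 3.124 2.187 -0.435
vertex 1.611 0.681 -0.691
vertex 3.631 1.838 -1.383
endloop
endfacet

endsolid


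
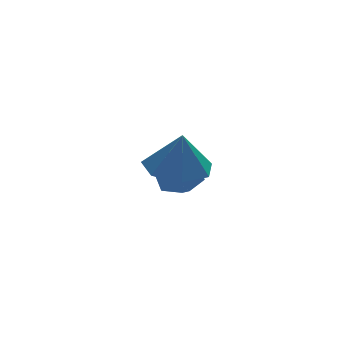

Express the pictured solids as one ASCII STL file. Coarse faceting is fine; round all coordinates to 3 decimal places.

solid 
facet normal -0.422 0.544 0.725
outer loop
vertex -2.465 4.114 -2.929
vertex -1.859 3.875 -2.397
vertex -1.761 4.569 -2.861
endloop
endfacet
facet normal -0.547 0.833 0.085
outer loop
vertex -2.465 4.114 -2.929
vertex -1.761 4.569 -2.861
vertex -2.097 4.426 -3.618
endloop
endfacet
facet normal -0.884 0.346 -0.315
outer loop
vertex -2.465 4.114 -2.929
vertex -2.097 4.426 -3.618
vertex -2.403 3.642 -3.622
endloop
endfacet
facet normal -0.967 -0.243 0.079
outer loop
vertex -2.465 4.114 -2.929
vertex -2.403 3.642 -3.622
vertex -2.256 3.302 -2.867
endloop
endfacet
facet normal -0.681 -0.120 0.722
outer loop
vertex -2.465 4.114 -2.929
vertex -2.256 3.302 -2.867
vertex -1.859 3.875 -2.397
endloop
endfacet
facet normal 0.084 0.972 -0.221
outer loop
vertex -2.097 4.426 -3.618
vertex -1.761 4.569 -2.861
vertex -1.264 4.378 -3.513
endloop
endfacet
facet normal 0.286 0.504 0.815
outer loop
vertex -1.761 4.569 -2.861
vertex -1.859 3.875 -2.397
vertex -1.117 4.038 -2.758
endloop
endfacet
facet normal -0.135 -0.571 0.810
outer loop
vertex -1.859 3.875 -2.397
vertex -2.256 3.302 -2.867
vertex -1.423 3.254 -2.762
endloop
endfacet
facet normal -0.597 -0.769 -0.230
outer loop
vertex -2.256 3.302 -2.867
vertex -2.403 3.642 -3.622
vertex -1.759 3.111 -3.519
endloop
endfacet
facet normal -0.462 0.185 -0.867
outer loop
vertex -2.403 3.642 -3.622
vertex -2.097 4.426 -3.618
vertex -1.661 3.805 -3.983
endloop
endfacet
facet normal 0.967 0.243 -0.079
outer loop
vertex -1.055 3.566 -3.451
vertex -1.264 4.378 -3.513
vertex -1.117 4.038 -2.758
endloop
endfacet
facet normal 0.884 -0.346 0.315
outer loop
vertex -1.055 3.566 -3.451
vertex -1.117 4.038 -2.758
vertex -1.423 3.254 -2.762
endloop
endfacet
facet normal 0.547 -0.833 -0.085
outer loop
vertex -1.055 3.566 -3.451
vertex -1.423 3.254 -2.762
vertex -1.759 3.111 -3.519
endloop
endfacet
facet normal 0.422 -0.544 -0.725
outer loop
vertex -1.055 3.566 -3.451
vertex -1.759 3.111 -3.519
vertex -1.661 3.805 -3.983
endloop
endfacet
facet normal 0.681 0.120 -0.722
outer loop
vertex -1.055 3.566 -3.451
vertex -1.661 3.805 -3.983
vertex -1.264 4.378 -3.513
endloop
endfacet
facet normal 0.597 0.769 0.230
outer loop
vertex -1.117 4.038 -2.758
vertex -1.264 4.378 -3.513
vertex -1.761 4.569 -2.861
endloop
endfacet
facet normal 0.462 -0.185 0.867
outer loop
vertex -1.423 3.254 -2.762
vertex -1.117 4.038 -2.758
vertex -1.859 3.875 -2.397
endloop
endfacet
facet normal -0.084 -0.972 0.221
outer loop
vertex -1.759 3.111 -3.519
vertex -1.423 3.254 -2.762
vertex -2.256 3.302 -2.867
endloop
endfacet
facet normal -0.286 -0.504 -0.815
outer loop
vertex -1.661 3.805 -3.983
vertex -1.759 3.111 -3.519
vertex -2.403 3.642 -3.622
endloop
endfacet
facet normal 0.135 0.571 -0.810
outer loop
vertex -1.264 4.378 -3.513
vertex -1.661 3.805 -3.983
vertex -2.097 4.426 -3.618
endloop
endfacet
facet normal -0.079 0.088 -0.993
outer loop
vertex -2.513 1.558 -0.977
vertex -3.199 0.845 -0.986
vertex -3.326 1.822 -0.889
endloop
endfacet
facet normal 0.301 0.718 0.628
outer loop
vertex -2.513 1.558 -0.977
vertex -3.326 1.822 -0.889
vertex -3.101 0.735 0.246
endloop
endfacet
facet normal -0.079 0.088 -0.993
outer loop
vertex -3.326 1.822 -0.889
vertex -3.199 0.845 -0.986
vertex -4.043 1.349 -0.874
endloop
endfacet
facet normal -0.397 0.622 0.675
outer loop
vertex -3.326 1.822 -0.889
vertex -4.043 1.349 -0.874
vertex -3.101 0.735 0.246
endloop
endfacet
facet normal -0.079 0.088 -0.993
outer loop
vertex -4.043 1.349 -0.874
vertex -3.199 0.845 -0.986
vertex -4.125 0.497 -0.943
endloop
endfacet
facet normal -0.760 0.020 0.650
outer loop
vertex -4.043 1.349 -0.874
vertex -4.125 0.497 -0.943
vertex -3.101 0.735 0.246
endloop
endfacet
facet normal -0.079 0.087 -0.993
outer loop
vertex -4.125 0.497 -0.943
vertex -3.199 0.845 -0.986
vertex -3.509 -0.094 -1.044
endloop
endfacet
facet normal -0.517 -0.637 0.573
outer loop
vertex -4.125 0.497 -0.943
vertex -3.509 -0.094 -1.044
vertex -3.101 0.735 0.246
endloop
endfacet
facet normal -0.079 0.087 -0.993
outer loop
vertex -3.509 -0.094 -1.044
vertex -3.199 0.845 -0.986
vertex -2.66 0.022 -1.101
endloop
endfacet
facet normal 0.150 -0.853 0.500
outer loop
vertex -3.509 -0.094 -1.044
vertex -2.66 0.022 -1.101
vertex -3.101 0.735 0.246
endloop
endfacet
facet normal -0.078 0.088 -0.993
outer loop
vertex -2.66 0.022 -1.101
vertex -3.199 0.845 -0.986
vertex -2.216 0.757 -1.071
endloop
endfacet
facet normal 0.738 -0.466 0.488
outer loop
vertex -2.66 0.022 -1.101
vertex -2.216 0.757 -1.071
vertex -3.101 0.735 0.246
endloop
endfacet
facet normal -0.078 0.088 -0.993
outer loop
vertex -2.216 0.757 -1.071
vertex -3.199 0.845 -0.986
vertex -2.513 1.558 -0.977
endloop
endfacet
facet normal 0.805 0.235 0.545
outer loop
vertex -2.216 0.757 -1.071
vertex -2.513 1.558 -0.977
vertex -3.101 0.735 0.246
endloop
endfacet

endsolid


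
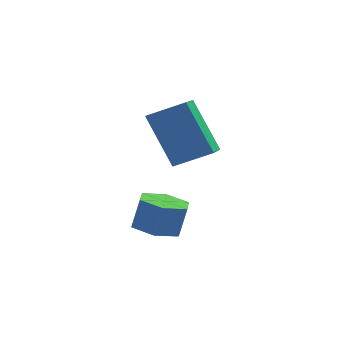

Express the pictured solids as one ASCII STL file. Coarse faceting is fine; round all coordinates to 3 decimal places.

solid 
facet normal -0.233 -0.180 -0.956
outer loop
vertex -1.991 1.35 -3.547
vertex -2.631 1.807 -3.477
vertex -1.943 2.122 -3.704
endloop
endfacet
facet normal 0.971 -0.104 -0.217
outer loop
vertex -1.991 1.35 -3.547
vertex -1.943 2.122 -3.704
vertex -1.749 1.536 -2.553
endloop
endfacet
facet normal 0.971 -0.104 -0.217
outer loop
vertex -1.749 1.536 -2.553
vertex -1.943 2.122 -3.704
vertex -1.701 2.309 -2.71
endloop
endfacet
facet normal 0.233 0.180 0.956
outer loop
vertex -1.749 1.536 -2.553
vertex -1.701 2.309 -2.71
vertex -2.389 1.993 -2.483
endloop
endfacet
facet normal -0.233 -0.180 -0.956
outer loop
vertex -1.943 2.122 -3.704
vertex -2.631 1.807 -3.477
vertex -2.584 2.58 -3.634
endloop
endfacet
facet normal 0.538 0.795 -0.280
outer loop
vertex -1.943 2.122 -3.704
vertex -2.584 2.58 -3.634
vertex -1.701 2.309 -2.71
endloop
endfacet
facet normal 0.537 0.796 -0.279
outer loop
vertex -1.701 2.309 -2.71
vertex -2.584 2.58 -3.634
vertex -2.342 2.766 -2.639
endloop
endfacet
facet normal 0.233 0.179 0.956
outer loop
vertex -1.701 2.309 -2.71
vertex -2.342 2.766 -2.639
vertex -2.389 1.993 -2.483
endloop
endfacet
facet normal -0.233 -0.180 -0.956
outer loop
vertex -2.584 2.58 -3.634
vertex -2.631 1.807 -3.477
vertex -3.271 2.264 -3.407
endloop
endfacet
facet normal -0.434 0.899 -0.062
outer loop
vertex -2.584 2.58 -3.634
vertex -3.271 2.264 -3.407
vertex -2.342 2.766 -2.639
endloop
endfacet
facet normal -0.434 0.899 -0.063
outer loop
vertex -2.342 2.766 -2.639
vertex -3.271 2.264 -3.407
vertex -3.029 2.45 -2.413
endloop
endfacet
facet normal 0.232 0.179 0.956
outer loop
vertex -2.342 2.766 -2.639
vertex -3.029 2.45 -2.413
vertex -2.389 1.993 -2.483
endloop
endfacet
facet normal -0.233 -0.180 -0.956
outer loop
vertex -3.271 2.264 -3.407
vertex -2.631 1.807 -3.477
vertex -3.319 1.491 -3.25
endloop
endfacet
facet normal -0.971 0.104 0.217
outer loop
vertex -3.271 2.264 -3.407
vertex -3.319 1.491 -3.25
vertex -3.029 2.45 -2.413
endloop
endfacet
facet normal -0.971 0.104 0.217
outer loop
vertex -3.029 2.45 -2.413
vertex -3.319 1.491 -3.25
vertex -3.077 1.678 -2.256
endloop
endfacet
facet normal 0.233 0.180 0.956
outer loop
vertex -3.029 2.45 -2.413
vertex -3.077 1.678 -2.256
vertex -2.389 1.993 -2.483
endloop
endfacet
facet normal -0.233 -0.179 -0.956
outer loop
vertex -3.319 1.491 -3.25
vertex -2.631 1.807 -3.477
vertex -2.678 1.034 -3.321
endloop
endfacet
facet normal -0.536 -0.796 0.280
outer loop
vertex -3.319 1.491 -3.25
vertex -2.678 1.034 -3.321
vertex -3.077 1.678 -2.256
endloop
endfacet
facet normal -0.538 -0.795 0.279
outer loop
vertex -3.077 1.678 -2.256
vertex -2.678 1.034 -3.321
vertex -2.436 1.22 -2.326
endloop
endfacet
facet normal 0.233 0.180 0.956
outer loop
vertex -3.077 1.678 -2.256
vertex -2.436 1.22 -2.326
vertex -2.389 1.993 -2.483
endloop
endfacet
facet normal -0.232 -0.179 -0.956
outer loop
vertex -2.678 1.034 -3.321
vertex -2.631 1.807 -3.477
vertex -1.991 1.35 -3.547
endloop
endfacet
facet normal 0.434 -0.899 0.062
outer loop
vertex -2.678 1.034 -3.321
vertex -1.991 1.35 -3.547
vertex -2.436 1.22 -2.326
endloop
endfacet
facet normal 0.434 -0.899 0.063
outer loop
vertex -2.436 1.22 -2.326
vertex -1.991 1.35 -3.547
vertex -1.749 1.536 -2.553
endloop
endfacet
facet normal 0.233 0.180 0.956
outer loop
vertex -2.436 1.22 -2.326
vertex -1.749 1.536 -2.553
vertex -2.389 1.993 -2.483
endloop
endfacet
facet normal -0.394 0.401 0.827
outer loop
vertex -2.933 2.921 0.472
vertex -1.786 2.879 1.039
vertex -2.727 3.846 0.122
endloop
endfacet
facet normal -0.896 0.032 -0.443
outer loop
vertex -1.954 3.061 -1.499
vertex -2.933 2.921 0.472
vertex -2.727 3.846 0.122
endloop
endfacet
facet normal -0.394 0.401 0.827
outer loop
vertex -2.727 3.846 0.122
vertex -1.786 2.879 1.039
vertex -1.58 3.804 0.689
endloop
endfacet
facet normal 0.205 0.916 -0.346
outer loop
vertex -1.58 3.804 0.689
vertex -1.954 3.061 -1.499
vertex -2.727 3.846 0.122
endloop
endfacet
facet normal -0.205 -0.916 0.346
outer loop
vertex -2.933 2.921 0.472
vertex -1.013 2.094 -0.582
vertex -1.786 2.879 1.039
endloop
endfacet
facet normal -0.896 0.032 -0.443
outer loop
vertex -2.16 2.136 -1.149
vertex -2.933 2.921 0.472
vertex -1.954 3.061 -1.499
endloop
endfacet
facet normal -0.205 -0.916 0.346
outer loop
vertex -2.16 2.136 -1.149
vertex -1.013 2.094 -0.582
vertex -2.933 2.921 0.472
endloop
endfacet
facet normal 0.896 -0.032 0.443
outer loop
vertex -1.786 2.879 1.039
vertex -1.013 2.094 -0.582
vertex -1.58 3.804 0.689
endloop
endfacet
facet normal 0.205 0.916 -0.346
outer loop
vertex -0.807 3.019 -0.932
vertex -1.954 3.061 -1.499
vertex -1.58 3.804 0.689
endloop
endfacet
facet normal 0.896 -0.032 0.443
outer loop
vertex -1.58 3.804 0.689
vertex -1.013 2.094 -0.582
vertex -0.807 3.019 -0.932
endloop
endfacet
facet normal 0.394 -0.401 -0.827
outer loop
vertex -0.807 3.019 -0.932
vertex -2.16 2.136 -1.149
vertex -1.954 3.061 -1.499
endloop
endfacet
facet normal 0.394 -0.401 -0.827
outer loop
vertex -1.013 2.094 -0.582
vertex -2.16 2.136 -1.149
vertex -0.807 3.019 -0.932
endloop
endfacet

endsolid


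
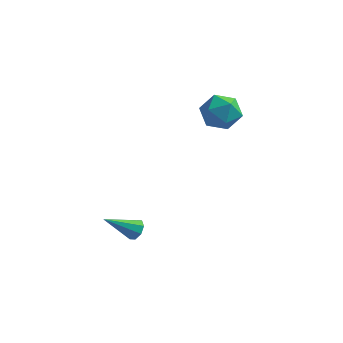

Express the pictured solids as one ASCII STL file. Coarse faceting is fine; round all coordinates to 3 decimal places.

solid 
facet normal 0.682 0.431 -0.591
outer loop
vertex -1.588 -2.719 -4.064
vertex -2.05 -2.645 -4.543
vertex -1.839 -2.273 -4.028
endloop
endfacet
facet normal 0.330 0.110 0.938
outer loop
vertex -1.588 -2.719 -4.064
vertex -1.839 -2.273 -4.028
vertex -3.49 -3.555 -3.297
endloop
endfacet
facet normal 0.682 0.432 -0.591
outer loop
vertex -1.839 -2.273 -4.028
vertex -2.05 -2.645 -4.543
vertex -2.214 -2.045 -4.294
endloop
endfacet
facet normal -0.154 0.632 0.759
outer loop
vertex -1.839 -2.273 -4.028
vertex -2.214 -2.045 -4.294
vertex -3.49 -3.555 -3.297
endloop
endfacet
facet normal 0.682 0.431 -0.590
outer loop
vertex -2.214 -2.045 -4.294
vertex -2.05 -2.645 -4.543
vertex -2.492 -2.169 -4.706
endloop
endfacet
facet normal -0.662 0.713 0.232
outer loop
vertex -2.214 -2.045 -4.294
vertex -2.492 -2.169 -4.706
vertex -3.49 -3.555 -3.297
endloop
endfacet
facet normal 0.682 0.431 -0.591
outer loop
vertex -2.492 -2.169 -4.706
vertex -2.05 -2.645 -4.543
vertex -2.512 -2.572 -5.023
endloop
endfacet
facet normal -0.893 0.305 -0.332
outer loop
vertex -2.492 -2.169 -4.706
vertex -2.512 -2.572 -5.023
vertex -3.49 -3.555 -3.297
endloop
endfacet
facet normal 0.682 0.430 -0.591
outer loop
vertex -2.512 -2.572 -5.023
vertex -2.05 -2.645 -4.543
vertex -2.262 -3.018 -5.059
endloop
endfacet
facet normal -0.714 -0.352 -0.605
outer loop
vertex -2.512 -2.572 -5.023
vertex -2.262 -3.018 -5.059
vertex -3.49 -3.555 -3.297
endloop
endfacet
facet normal 0.681 0.432 -0.592
outer loop
vertex -2.262 -3.018 -5.059
vertex -2.05 -2.645 -4.543
vertex -1.887 -3.245 -4.793
endloop
endfacet
facet normal -0.228 -0.876 -0.426
outer loop
vertex -2.262 -3.018 -5.059
vertex -1.887 -3.245 -4.793
vertex -3.49 -3.555 -3.297
endloop
endfacet
facet normal 0.683 0.431 -0.590
outer loop
vertex -1.887 -3.245 -4.793
vertex -2.05 -2.645 -4.543
vertex -1.608 -3.122 -4.38
endloop
endfacet
facet normal 0.276 -0.956 0.098
outer loop
vertex -1.887 -3.245 -4.793
vertex -1.608 -3.122 -4.38
vertex -3.49 -3.555 -3.297
endloop
endfacet
facet normal 0.682 0.430 -0.591
outer loop
vertex -1.608 -3.122 -4.38
vertex -2.05 -2.645 -4.543
vertex -1.588 -2.719 -4.064
endloop
endfacet
facet normal 0.509 -0.547 0.665
outer loop
vertex -1.608 -3.122 -4.38
vertex -1.588 -2.719 -4.064
vertex -3.49 -3.555 -3.297
endloop
endfacet
facet normal 0.154 0.988 -0.034
outer loop
vertex 1.748 2.261 1.929
vertex 0.748 2.44 2.603
vertex 1.83 2.29 3.145
endloop
endfacet
facet normal 0.772 0.633 -0.067
outer loop
vertex 1.748 2.261 1.929
vertex 1.83 2.29 3.145
vertex 2.457 1.458 2.511
endloop
endfacet
facet normal 0.747 0.200 -0.634
outer loop
vertex 1.748 2.261 1.929
vertex 2.457 1.458 2.511
vertex 1.762 1.093 1.577
endloop
endfacet
facet normal 0.114 0.288 -0.951
outer loop
vertex 1.748 2.261 1.929
vertex 1.762 1.093 1.577
vertex 0.706 1.7 1.634
endloop
endfacet
facet normal -0.253 0.774 -0.580
outer loop
vertex 1.748 2.261 1.929
vertex 0.706 1.7 1.634
vertex 0.748 2.44 2.603
endloop
endfacet
facet normal 0.825 0.227 0.518
outer loop
vertex 2.457 1.458 2.511
vertex 1.83 2.29 3.145
vertex 1.894 1.14 3.546
endloop
endfacet
facet normal -0.175 0.802 0.571
outer loop
vertex 1.83 2.29 3.145
vertex 0.748 2.44 2.603
vertex 0.838 1.747 3.603
endloop
endfacet
facet normal -0.833 0.457 -0.313
outer loop
vertex 0.748 2.44 2.603
vertex 0.706 1.7 1.634
vertex 0.143 1.382 2.669
endloop
endfacet
facet normal -0.240 -0.332 -0.912
outer loop
vertex 0.706 1.7 1.634
vertex 1.762 1.093 1.577
vertex 0.77 0.55 2.035
endloop
endfacet
facet normal 0.785 -0.474 -0.399
outer loop
vertex 1.762 1.093 1.577
vertex 2.457 1.458 2.511
vertex 1.852 0.4 2.577
endloop
endfacet
facet normal -0.114 -0.288 0.951
outer loop
vertex 0.852 0.579 3.251
vertex 1.894 1.14 3.546
vertex 0.838 1.747 3.603
endloop
endfacet
facet normal -0.747 -0.200 0.634
outer loop
vertex 0.852 0.579 3.251
vertex 0.838 1.747 3.603
vertex 0.143 1.382 2.669
endloop
endfacet
facet normal -0.772 -0.633 0.067
outer loop
vertex 0.852 0.579 3.251
vertex 0.143 1.382 2.669
vertex 0.77 0.55 2.035
endloop
endfacet
facet normal -0.154 -0.988 0.034
outer loop
vertex 0.852 0.579 3.251
vertex 0.77 0.55 2.035
vertex 1.852 0.4 2.577
endloop
endfacet
facet normal 0.253 -0.774 0.580
outer loop
vertex 0.852 0.579 3.251
vertex 1.852 0.4 2.577
vertex 1.894 1.14 3.546
endloop
endfacet
facet normal 0.240 0.332 0.912
outer loop
vertex 0.838 1.747 3.603
vertex 1.894 1.14 3.546
vertex 1.83 2.29 3.145
endloop
endfacet
facet normal -0.785 0.474 0.399
outer loop
vertex 0.143 1.382 2.669
vertex 0.838 1.747 3.603
vertex 0.748 2.44 2.603
endloop
endfacet
facet normal -0.825 -0.227 -0.518
outer loop
vertex 0.77 0.55 2.035
vertex 0.143 1.382 2.669
vertex 0.706 1.7 1.634
endloop
endfacet
facet normal 0.175 -0.802 -0.571
outer loop
vertex 1.852 0.4 2.577
vertex 0.77 0.55 2.035
vertex 1.762 1.093 1.577
endloop
endfacet
facet normal 0.833 -0.457 0.313
outer loop
vertex 1.894 1.14 3.546
vertex 1.852 0.4 2.577
vertex 2.457 1.458 2.511
endloop
endfacet

endsolid


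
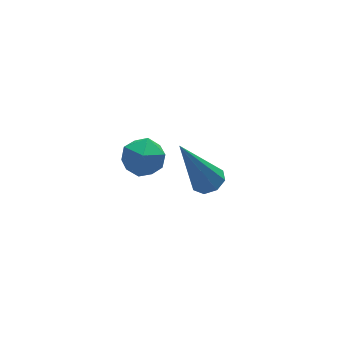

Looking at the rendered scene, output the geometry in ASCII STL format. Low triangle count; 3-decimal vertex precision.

solid 
facet normal 0.404 -0.041 -0.914
outer loop
vertex -0.513 3.967 -2.897
vertex -0.813 3.558 -3.011
vertex -0.862 4.074 -3.056
endloop
endfacet
facet normal 0.163 0.946 0.279
outer loop
vertex -0.513 3.967 -2.897
vertex -0.862 4.074 -3.056
vertex -1.647 3.642 -1.129
endloop
endfacet
facet normal 0.405 -0.041 -0.913
outer loop
vertex -0.862 4.074 -3.056
vertex -0.813 3.558 -3.011
vertex -1.182 3.878 -3.189
endloop
endfacet
facet normal -0.517 0.856 -0.019
outer loop
vertex -0.862 4.074 -3.056
vertex -1.182 3.878 -3.189
vertex -1.647 3.642 -1.129
endloop
endfacet
facet normal 0.405 -0.041 -0.913
outer loop
vertex -1.182 3.878 -3.189
vertex -0.813 3.558 -3.011
vertex -1.286 3.495 -3.218
endloop
endfacet
facet normal -0.945 0.270 -0.182
outer loop
vertex -1.182 3.878 -3.189
vertex -1.286 3.495 -3.218
vertex -1.647 3.642 -1.129
endloop
endfacet
facet normal 0.405 -0.040 -0.913
outer loop
vertex -1.286 3.495 -3.218
vertex -0.813 3.558 -3.011
vertex -1.113 3.149 -3.126
endloop
endfacet
facet normal -0.875 -0.469 -0.118
outer loop
vertex -1.286 3.495 -3.218
vertex -1.113 3.149 -3.126
vertex -1.647 3.642 -1.129
endloop
endfacet
facet normal 0.407 -0.042 -0.913
outer loop
vertex -1.113 3.149 -3.126
vertex -0.813 3.558 -3.011
vertex -0.765 3.042 -2.966
endloop
endfacet
facet normal -0.348 -0.928 0.136
outer loop
vertex -1.113 3.149 -3.126
vertex -0.765 3.042 -2.966
vertex -1.647 3.642 -1.129
endloop
endfacet
facet normal 0.404 -0.042 -0.914
outer loop
vertex -0.765 3.042 -2.966
vertex -0.813 3.558 -3.011
vertex -0.444 3.237 -2.833
endloop
endfacet
facet normal 0.330 -0.839 0.433
outer loop
vertex -0.765 3.042 -2.966
vertex -0.444 3.237 -2.833
vertex -1.647 3.642 -1.129
endloop
endfacet
facet normal 0.405 -0.041 -0.913
outer loop
vertex -0.444 3.237 -2.833
vertex -0.813 3.558 -3.011
vertex -0.34 3.621 -2.804
endloop
endfacet
facet normal 0.762 -0.251 0.597
outer loop
vertex -0.444 3.237 -2.833
vertex -0.34 3.621 -2.804
vertex -1.647 3.642 -1.129
endloop
endfacet
facet normal 0.405 -0.043 -0.913
outer loop
vertex -0.34 3.621 -2.804
vertex -0.813 3.558 -3.011
vertex -0.513 3.967 -2.897
endloop
endfacet
facet normal 0.691 0.489 0.533
outer loop
vertex -0.34 3.621 -2.804
vertex -0.513 3.967 -2.897
vertex -1.647 3.642 -1.129
endloop
endfacet
facet normal -0.979 0.187 0.085
outer loop
vertex -3.817 2.29 0.432
vertex -3.915 1.669 0.672
vertex -3.781 2.176 1.095
endloop
endfacet
facet normal -0.598 0.784 0.167
outer loop
vertex -3.817 2.29 0.432
vertex -3.781 2.176 1.095
vertex -3.333 2.581 0.798
endloop
endfacet
facet normal -0.209 0.881 -0.424
outer loop
vertex -3.817 2.29 0.432
vertex -3.333 2.581 0.798
vertex -3.189 2.324 0.193
endloop
endfacet
facet normal -0.350 0.345 -0.871
outer loop
vertex -3.817 2.29 0.432
vertex -3.189 2.324 0.193
vertex -3.549 1.761 0.115
endloop
endfacet
facet normal -0.826 -0.085 -0.557
outer loop
vertex -3.817 2.29 0.432
vertex -3.549 1.761 0.115
vertex -3.915 1.669 0.672
endloop
endfacet
facet normal -0.147 0.686 0.713
outer loop
vertex -3.333 2.581 0.798
vertex -3.781 2.176 1.095
vertex -3.131 2.139 1.265
endloop
endfacet
facet normal -0.765 -0.281 0.579
outer loop
vertex -3.781 2.176 1.095
vertex -3.915 1.669 0.672
vertex -3.491 1.576 1.187
endloop
endfacet
facet normal -0.518 -0.722 -0.459
outer loop
vertex -3.915 1.669 0.672
vertex -3.549 1.761 0.115
vertex -3.347 1.319 0.582
endloop
endfacet
facet normal 0.252 -0.027 -0.967
outer loop
vertex -3.549 1.761 0.115
vertex -3.189 2.324 0.193
vertex -2.899 1.724 0.285
endloop
endfacet
facet normal 0.481 0.842 -0.244
outer loop
vertex -3.189 2.324 0.193
vertex -3.333 2.581 0.798
vertex -2.765 2.231 0.708
endloop
endfacet
facet normal 0.350 -0.345 0.871
outer loop
vertex -2.863 1.61 0.948
vertex -3.131 2.139 1.265
vertex -3.491 1.576 1.187
endloop
endfacet
facet normal 0.209 -0.881 0.424
outer loop
vertex -2.863 1.61 0.948
vertex -3.491 1.576 1.187
vertex -3.347 1.319 0.582
endloop
endfacet
facet normal 0.598 -0.784 -0.167
outer loop
vertex -2.863 1.61 0.948
vertex -3.347 1.319 0.582
vertex -2.899 1.724 0.285
endloop
endfacet
facet normal 0.979 -0.187 -0.085
outer loop
vertex -2.863 1.61 0.948
vertex -2.899 1.724 0.285
vertex -2.765 2.231 0.708
endloop
endfacet
facet normal 0.826 0.085 0.557
outer loop
vertex -2.863 1.61 0.948
vertex -2.765 2.231 0.708
vertex -3.131 2.139 1.265
endloop
endfacet
facet normal -0.252 0.027 0.967
outer loop
vertex -3.491 1.576 1.187
vertex -3.131 2.139 1.265
vertex -3.781 2.176 1.095
endloop
endfacet
facet normal -0.481 -0.842 0.244
outer loop
vertex -3.347 1.319 0.582
vertex -3.491 1.576 1.187
vertex -3.915 1.669 0.672
endloop
endfacet
facet normal 0.147 -0.686 -0.713
outer loop
vertex -2.899 1.724 0.285
vertex -3.347 1.319 0.582
vertex -3.549 1.761 0.115
endloop
endfacet
facet normal 0.765 0.281 -0.579
outer loop
vertex -2.765 2.231 0.708
vertex -2.899 1.724 0.285
vertex -3.189 2.324 0.193
endloop
endfacet
facet normal 0.518 0.722 0.459
outer loop
vertex -3.131 2.139 1.265
vertex -2.765 2.231 0.708
vertex -3.333 2.581 0.798
endloop
endfacet

endsolid


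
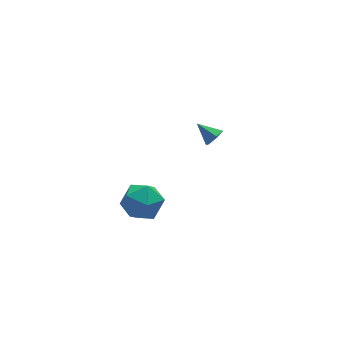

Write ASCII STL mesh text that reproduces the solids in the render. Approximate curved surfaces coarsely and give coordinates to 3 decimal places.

solid 
facet normal 0.253 0.967 0.005
outer loop
vertex -3.034 -1.986 -0.215
vertex -3.289 -1.924 0.792
vertex -2.318 -2.177 0.515
endloop
endfacet
facet normal 0.642 0.605 -0.471
outer loop
vertex -3.034 -1.986 -0.215
vertex -2.318 -2.177 0.515
vertex -2.372 -2.78 -0.332
endloop
endfacet
facet normal 0.193 0.299 -0.935
outer loop
vertex -3.034 -1.986 -0.215
vertex -2.372 -2.78 -0.332
vertex -3.376 -2.9 -0.578
endloop
endfacet
facet normal -0.471 0.472 -0.745
outer loop
vertex -3.034 -1.986 -0.215
vertex -3.376 -2.9 -0.578
vertex -3.943 -2.37 0.116
endloop
endfacet
facet normal -0.434 0.886 -0.164
outer loop
vertex -3.034 -1.986 -0.215
vertex -3.943 -2.37 0.116
vertex -3.289 -1.924 0.792
endloop
endfacet
facet normal 0.989 0.086 -0.124
outer loop
vertex -2.372 -2.78 -0.332
vertex -2.318 -2.177 0.515
vertex -2.217 -3.21 0.604
endloop
endfacet
facet normal 0.360 0.673 0.646
outer loop
vertex -2.318 -2.177 0.515
vertex -3.289 -1.924 0.792
vertex -2.784 -2.68 1.298
endloop
endfacet
facet normal -0.754 0.540 0.373
outer loop
vertex -3.289 -1.924 0.792
vertex -3.943 -2.37 0.116
vertex -3.788 -2.8 1.052
endloop
endfacet
facet normal -0.814 -0.128 -0.567
outer loop
vertex -3.943 -2.37 0.116
vertex -3.376 -2.9 -0.578
vertex -3.842 -3.403 0.205
endloop
endfacet
facet normal 0.263 -0.409 -0.874
outer loop
vertex -3.376 -2.9 -0.578
vertex -2.372 -2.78 -0.332
vertex -2.871 -3.656 -0.072
endloop
endfacet
facet normal 0.471 -0.472 0.745
outer loop
vertex -3.126 -3.594 0.935
vertex -2.217 -3.21 0.604
vertex -2.784 -2.68 1.298
endloop
endfacet
facet normal -0.193 -0.299 0.935
outer loop
vertex -3.126 -3.594 0.935
vertex -2.784 -2.68 1.298
vertex -3.788 -2.8 1.052
endloop
endfacet
facet normal -0.642 -0.605 0.471
outer loop
vertex -3.126 -3.594 0.935
vertex -3.788 -2.8 1.052
vertex -3.842 -3.403 0.205
endloop
endfacet
facet normal -0.253 -0.967 -0.005
outer loop
vertex -3.126 -3.594 0.935
vertex -3.842 -3.403 0.205
vertex -2.871 -3.656 -0.072
endloop
endfacet
facet normal 0.434 -0.886 0.164
outer loop
vertex -3.126 -3.594 0.935
vertex -2.871 -3.656 -0.072
vertex -2.217 -3.21 0.604
endloop
endfacet
facet normal 0.814 0.128 0.567
outer loop
vertex -2.784 -2.68 1.298
vertex -2.217 -3.21 0.604
vertex -2.318 -2.177 0.515
endloop
endfacet
facet normal -0.263 0.409 0.874
outer loop
vertex -3.788 -2.8 1.052
vertex -2.784 -2.68 1.298
vertex -3.289 -1.924 0.792
endloop
endfacet
facet normal -0.989 -0.086 0.124
outer loop
vertex -3.842 -3.403 0.205
vertex -3.788 -2.8 1.052
vertex -3.943 -2.37 0.116
endloop
endfacet
facet normal -0.360 -0.673 -0.646
outer loop
vertex -2.871 -3.656 -0.072
vertex -3.842 -3.403 0.205
vertex -3.376 -2.9 -0.578
endloop
endfacet
facet normal 0.754 -0.540 -0.373
outer loop
vertex -2.217 -3.21 0.604
vertex -2.871 -3.656 -0.072
vertex -2.372 -2.78 -0.332
endloop
endfacet
facet normal 0.534 -0.635 -0.559
outer loop
vertex 2.894 3.427 -2.581
vertex 2.462 3.041 -2.555
vertex 2.477 3.431 -2.984
endloop
endfacet
facet normal 0.190 0.964 -0.187
outer loop
vertex 2.894 3.427 -2.581
vertex 2.477 3.431 -2.984
vertex 1.858 3.759 -1.925
endloop
endfacet
facet normal 0.535 -0.635 -0.558
outer loop
vertex 2.477 3.431 -2.984
vertex 2.462 3.041 -2.555
vertex 2.045 3.045 -2.959
endloop
endfacet
facet normal -0.582 0.616 -0.531
outer loop
vertex 2.477 3.431 -2.984
vertex 2.045 3.045 -2.959
vertex 1.858 3.759 -1.925
endloop
endfacet
facet normal 0.535 -0.635 -0.558
outer loop
vertex 2.045 3.045 -2.959
vertex 2.462 3.041 -2.555
vertex 2.03 2.655 -2.53
endloop
endfacet
facet normal -0.989 -0.090 -0.117
outer loop
vertex 2.045 3.045 -2.959
vertex 2.03 2.655 -2.53
vertex 1.858 3.759 -1.925
endloop
endfacet
facet normal 0.535 -0.635 -0.557
outer loop
vertex 2.03 2.655 -2.53
vertex 2.462 3.041 -2.555
vertex 2.446 2.651 -2.126
endloop
endfacet
facet normal -0.625 -0.448 0.639
outer loop
vertex 2.03 2.655 -2.53
vertex 2.446 2.651 -2.126
vertex 1.858 3.759 -1.925
endloop
endfacet
facet normal 0.534 -0.635 -0.558
outer loop
vertex 2.446 2.651 -2.126
vertex 2.462 3.041 -2.555
vertex 2.878 3.037 -2.152
endloop
endfacet
facet normal 0.148 -0.100 0.984
outer loop
vertex 2.446 2.651 -2.126
vertex 2.878 3.037 -2.152
vertex 1.858 3.759 -1.925
endloop
endfacet
facet normal 0.534 -0.635 -0.558
outer loop
vertex 2.878 3.037 -2.152
vertex 2.462 3.041 -2.555
vertex 2.894 3.427 -2.581
endloop
endfacet
facet normal 0.555 0.605 0.571
outer loop
vertex 2.878 3.037 -2.152
vertex 2.894 3.427 -2.581
vertex 1.858 3.759 -1.925
endloop
endfacet

endsolid


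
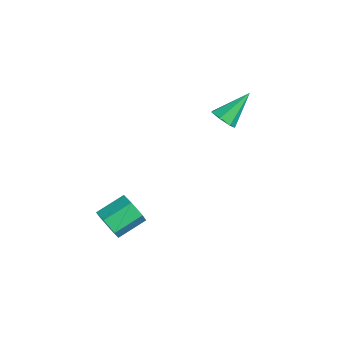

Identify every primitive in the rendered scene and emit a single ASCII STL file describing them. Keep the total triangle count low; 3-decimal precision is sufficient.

solid 
facet normal 0.134 -0.741 -0.658
outer loop
vertex -2.076 1.282 3.194
vertex -2.47 1.6 2.755
vertex -1.807 1.65 2.834
endloop
endfacet
facet normal 0.786 0.029 0.617
outer loop
vertex -2.076 1.282 3.194
vertex -1.807 1.65 2.834
vertex -2.71 2.92 3.925
endloop
endfacet
facet normal 0.134 -0.741 -0.658
outer loop
vertex -1.807 1.65 2.834
vertex -2.47 1.6 2.755
vertex -2.037 1.981 2.414
endloop
endfacet
facet normal 0.817 0.576 0.006
outer loop
vertex -1.807 1.65 2.834
vertex -2.037 1.981 2.414
vertex -2.71 2.92 3.925
endloop
endfacet
facet normal 0.135 -0.742 -0.657
outer loop
vertex -2.037 1.981 2.414
vertex -2.47 1.6 2.755
vertex -2.593 2.024 2.251
endloop
endfacet
facet normal 0.200 0.870 -0.452
outer loop
vertex -2.037 1.981 2.414
vertex -2.593 2.024 2.251
vertex -2.71 2.92 3.925
endloop
endfacet
facet normal 0.135 -0.742 -0.657
outer loop
vertex -2.593 2.024 2.251
vertex -2.47 1.6 2.755
vertex -3.057 1.748 2.467
endloop
endfacet
facet normal -0.600 0.687 -0.410
outer loop
vertex -2.593 2.024 2.251
vertex -3.057 1.748 2.467
vertex -2.71 2.92 3.925
endloop
endfacet
facet normal 0.135 -0.742 -0.656
outer loop
vertex -3.057 1.748 2.467
vertex -2.47 1.6 2.755
vertex -3.079 1.361 2.9
endloop
endfacet
facet normal -0.981 0.167 0.099
outer loop
vertex -3.057 1.748 2.467
vertex -3.079 1.361 2.9
vertex -2.71 2.92 3.925
endloop
endfacet
facet normal 0.135 -0.742 -0.657
outer loop
vertex -3.079 1.361 2.9
vertex -2.47 1.6 2.755
vertex -2.643 1.153 3.224
endloop
endfacet
facet normal -0.657 -0.299 0.692
outer loop
vertex -3.079 1.361 2.9
vertex -2.643 1.153 3.224
vertex -2.71 2.92 3.925
endloop
endfacet
facet normal 0.134 -0.742 -0.657
outer loop
vertex -2.643 1.153 3.224
vertex -2.47 1.6 2.755
vertex -2.076 1.282 3.194
endloop
endfacet
facet normal 0.131 -0.361 0.923
outer loop
vertex -2.643 1.153 3.224
vertex -2.076 1.282 3.194
vertex -2.71 2.92 3.925
endloop
endfacet
facet normal 0.134 -0.904 -0.405
outer loop
vertex -1.884 -4.02 -1.812
vertex -2.202 -3.755 -2.508
vertex -1.405 -3.695 -2.379
endloop
endfacet
facet normal 0.795 -0.146 0.588
outer loop
vertex -1.884 -4.02 -1.812
vertex -1.405 -3.695 -2.379
vertex -2.08 -2.691 -1.216
endloop
endfacet
facet normal 0.795 -0.147 0.588
outer loop
vertex -2.08 -2.691 -1.216
vertex -1.405 -3.695 -2.379
vertex -1.601 -2.366 -1.782
endloop
endfacet
facet normal -0.133 0.904 0.406
outer loop
vertex -2.08 -2.691 -1.216
vertex -1.601 -2.366 -1.782
vertex -2.398 -2.425 -1.912
endloop
endfacet
facet normal 0.134 -0.904 -0.405
outer loop
vertex -1.405 -3.695 -2.379
vertex -2.202 -3.755 -2.508
vertex -1.723 -3.43 -3.075
endloop
endfacet
facet normal 0.910 0.274 -0.311
outer loop
vertex -1.405 -3.695 -2.379
vertex -1.723 -3.43 -3.075
vertex -1.601 -2.366 -1.782
endloop
endfacet
facet normal 0.910 0.274 -0.311
outer loop
vertex -1.601 -2.366 -1.782
vertex -1.723 -3.43 -3.075
vertex -1.919 -2.101 -2.478
endloop
endfacet
facet normal -0.133 0.905 0.405
outer loop
vertex -1.601 -2.366 -1.782
vertex -1.919 -2.101 -2.478
vertex -2.398 -2.425 -1.912
endloop
endfacet
facet normal 0.133 -0.904 -0.406
outer loop
vertex -1.723 -3.43 -3.075
vertex -2.202 -3.755 -2.508
vertex -2.52 -3.489 -3.204
endloop
endfacet
facet normal 0.114 0.421 -0.900
outer loop
vertex -1.723 -3.43 -3.075
vertex -2.52 -3.489 -3.204
vertex -1.919 -2.101 -2.478
endloop
endfacet
facet normal 0.116 0.421 -0.900
outer loop
vertex -1.919 -2.101 -2.478
vertex -2.52 -3.489 -3.204
vertex -2.716 -2.16 -2.608
endloop
endfacet
facet normal -0.133 0.905 0.405
outer loop
vertex -1.919 -2.101 -2.478
vertex -2.716 -2.16 -2.608
vertex -2.398 -2.425 -1.912
endloop
endfacet
facet normal 0.133 -0.904 -0.406
outer loop
vertex -2.52 -3.489 -3.204
vertex -2.202 -3.755 -2.508
vertex -2.999 -3.814 -2.638
endloop
endfacet
facet normal -0.795 0.147 -0.589
outer loop
vertex -2.52 -3.489 -3.204
vertex -2.999 -3.814 -2.638
vertex -2.716 -2.16 -2.608
endloop
endfacet
facet normal -0.796 0.147 -0.588
outer loop
vertex -2.716 -2.16 -2.608
vertex -2.999 -3.814 -2.638
vertex -3.195 -2.485 -2.041
endloop
endfacet
facet normal -0.134 0.904 0.405
outer loop
vertex -2.716 -2.16 -2.608
vertex -3.195 -2.485 -2.041
vertex -2.398 -2.425 -1.912
endloop
endfacet
facet normal 0.133 -0.905 -0.405
outer loop
vertex -2.999 -3.814 -2.638
vertex -2.202 -3.755 -2.508
vertex -2.681 -4.079 -1.942
endloop
endfacet
facet normal -0.910 -0.274 0.311
outer loop
vertex -2.999 -3.814 -2.638
vertex -2.681 -4.079 -1.942
vertex -3.195 -2.485 -2.041
endloop
endfacet
facet normal -0.910 -0.274 0.311
outer loop
vertex -3.195 -2.485 -2.041
vertex -2.681 -4.079 -1.942
vertex -2.877 -2.75 -1.345
endloop
endfacet
facet normal -0.134 0.904 0.405
outer loop
vertex -3.195 -2.485 -2.041
vertex -2.877 -2.75 -1.345
vertex -2.398 -2.425 -1.912
endloop
endfacet
facet normal 0.133 -0.905 -0.405
outer loop
vertex -2.681 -4.079 -1.942
vertex -2.202 -3.755 -2.508
vertex -1.884 -4.02 -1.812
endloop
endfacet
facet normal -0.116 -0.421 0.900
outer loop
vertex -2.681 -4.079 -1.942
vertex -1.884 -4.02 -1.812
vertex -2.877 -2.75 -1.345
endloop
endfacet
facet normal -0.115 -0.421 0.900
outer loop
vertex -2.877 -2.75 -1.345
vertex -1.884 -4.02 -1.812
vertex -2.08 -2.691 -1.216
endloop
endfacet
facet normal -0.133 0.904 0.406
outer loop
vertex -2.877 -2.75 -1.345
vertex -2.08 -2.691 -1.216
vertex -2.398 -2.425 -1.912
endloop
endfacet

endsolid
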